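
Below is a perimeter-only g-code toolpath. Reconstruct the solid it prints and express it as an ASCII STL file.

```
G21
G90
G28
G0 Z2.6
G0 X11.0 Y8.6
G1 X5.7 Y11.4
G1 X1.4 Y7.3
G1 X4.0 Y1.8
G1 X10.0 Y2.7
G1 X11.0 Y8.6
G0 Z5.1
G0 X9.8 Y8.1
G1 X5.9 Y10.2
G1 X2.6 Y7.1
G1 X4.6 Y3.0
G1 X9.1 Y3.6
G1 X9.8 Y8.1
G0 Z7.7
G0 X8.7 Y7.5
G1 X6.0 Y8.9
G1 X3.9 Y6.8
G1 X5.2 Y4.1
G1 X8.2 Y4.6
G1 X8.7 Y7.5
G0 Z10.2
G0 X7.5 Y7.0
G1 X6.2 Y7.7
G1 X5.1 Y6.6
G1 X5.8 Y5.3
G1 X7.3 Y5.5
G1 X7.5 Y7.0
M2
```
solid part
  facet normal 0.0000 0.0000 -1.0000
    outer loop
      vertex 0.1 7.5 0.0
      vertex 5.5 12.7 0.0
      vertex 12.1 9.2 0.0
    endloop
  endfacet
  facet normal 0.0000 0.0000 -1.0000
    outer loop
      vertex 3.4 0.7 0.0
      vertex 0.1 7.5 0.0
      vertex 12.1 9.2 0.0
    endloop
  endfacet
  facet normal 0.0000 0.0000 -1.0000
    outer loop
      vertex 10.9 1.8 0.0
      vertex 3.4 0.7 0.0
      vertex 12.1 9.2 0.0
    endloop
  endfacet
  facet normal 0.4347 0.8197 0.3729
    outer loop
      vertex 12.1 9.2 0.0
      vertex 5.5 12.7 0.0
      vertex 6.4 6.4 12.8
    endloop
  endfacet
  facet normal -0.6433 0.6680 0.3740
    outer loop
      vertex 5.5 12.7 0.0
      vertex 0.1 7.5 0.0
      vertex 6.4 6.4 12.8
    endloop
  endfacet
  facet normal -0.8338 -0.4046 0.3756
    outer loop
      vertex 0.1 7.5 0.0
      vertex 3.4 0.7 0.0
      vertex 6.4 6.4 12.8
    endloop
  endfacet
  facet normal 0.1344 -0.9166 0.3766
    outer loop
      vertex 3.4 0.7 0.0
      vertex 10.9 1.8 0.0
      vertex 6.4 6.4 12.8
    endloop
  endfacet
  facet normal 0.9151 -0.1484 0.3750
    outer loop
      vertex 10.9 1.8 0.0
      vertex 12.1 9.2 0.0
      vertex 6.4 6.4 12.8
    endloop
  endfacet
endsolid part

The G0 Z moves step by Δz≈2.6 mm. The G1 loops shrink linearly with z, so the solid tapers from its base footprint up to z≈12.8. Closing with a flat bottom cap and the tapered top and triangulating gives 8 facets — a regular 5-sided pyramid, base circumscribed radius ≈ 6.4 mm, apex at z ≈ 12.8 mm.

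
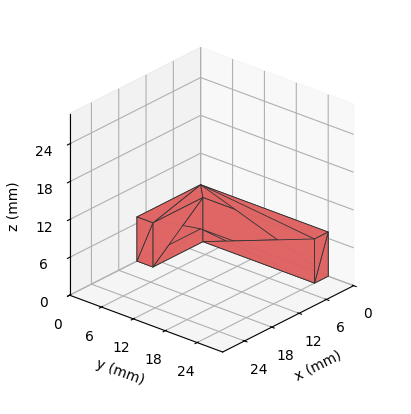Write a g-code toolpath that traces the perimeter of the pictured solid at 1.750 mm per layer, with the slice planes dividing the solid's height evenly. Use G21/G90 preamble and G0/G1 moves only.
Reading the render: the shape is an L-shaped prism: outer 14 × 24 mm, arm thicknesses ≈ 3 mm (horizontal) and 3 mm (vertical), extruded 7 mm in z (dimensions read to the nearest mm from the axis ticks). For the g-code, the solid's height is divided into equal slices at the stated Δz and each level perimeter traced with G1 moves after a G0 lift.

; perimeter-only toolpath
G21 ; units = mm
G90 ; absolute positioning
G28 ; home
; layer 1
G0 Z1.750
G0 X0.000 Y0.000
G1 X14.000 Y0.000
G1 X14.000 Y3.000
G1 X3.000 Y3.000
G1 X3.000 Y24.000
G1 X0.000 Y24.000
G1 X0.000 Y0.000
; layer 2
G0 Z3.500
G0 X0.000 Y0.000
G1 X14.000 Y0.000
G1 X14.000 Y3.000
G1 X3.000 Y3.000
G1 X3.000 Y24.000
G1 X0.000 Y24.000
G1 X0.000 Y0.000
; layer 3
G0 Z5.250
G0 X0.000 Y0.000
G1 X14.000 Y0.000
G1 X14.000 Y3.000
G1 X3.000 Y3.000
G1 X3.000 Y24.000
G1 X0.000 Y24.000
G1 X0.000 Y0.000
; layer 4
G0 Z7.000
G0 X0.000 Y0.000
G1 X14.000 Y0.000
G1 X14.000 Y3.000
G1 X3.000 Y3.000
G1 X3.000 Y24.000
G1 X0.000 Y24.000
G1 X0.000 Y0.000
M2 ; end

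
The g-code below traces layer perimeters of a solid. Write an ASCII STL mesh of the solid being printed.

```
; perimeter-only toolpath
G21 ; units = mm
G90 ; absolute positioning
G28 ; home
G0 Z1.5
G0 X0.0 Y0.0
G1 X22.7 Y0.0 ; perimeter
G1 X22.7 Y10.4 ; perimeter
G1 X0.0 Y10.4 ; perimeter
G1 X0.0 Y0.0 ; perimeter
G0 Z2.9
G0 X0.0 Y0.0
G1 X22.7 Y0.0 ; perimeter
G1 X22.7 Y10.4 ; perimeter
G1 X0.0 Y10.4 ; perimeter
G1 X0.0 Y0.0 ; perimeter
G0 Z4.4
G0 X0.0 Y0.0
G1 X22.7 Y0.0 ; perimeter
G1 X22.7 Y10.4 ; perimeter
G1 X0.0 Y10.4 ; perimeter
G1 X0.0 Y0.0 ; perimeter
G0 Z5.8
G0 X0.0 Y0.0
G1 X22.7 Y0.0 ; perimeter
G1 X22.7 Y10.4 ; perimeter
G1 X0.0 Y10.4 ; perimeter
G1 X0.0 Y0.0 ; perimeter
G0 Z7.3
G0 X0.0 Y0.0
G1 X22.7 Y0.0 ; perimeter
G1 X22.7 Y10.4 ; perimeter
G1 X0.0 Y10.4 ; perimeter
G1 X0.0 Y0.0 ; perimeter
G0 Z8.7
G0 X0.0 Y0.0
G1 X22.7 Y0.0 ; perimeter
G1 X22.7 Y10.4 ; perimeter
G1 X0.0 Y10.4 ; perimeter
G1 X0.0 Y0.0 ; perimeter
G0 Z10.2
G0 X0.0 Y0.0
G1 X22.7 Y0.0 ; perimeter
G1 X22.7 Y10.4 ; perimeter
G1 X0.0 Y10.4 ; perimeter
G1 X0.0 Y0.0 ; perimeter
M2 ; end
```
solid part
  facet normal 0.0000 0.0000 -1.0000
    outer loop
      vertex 22.7 10.4 0.0
      vertex 22.7 0.0 0.0
      vertex 0.0 0.0 0.0
    endloop
  endfacet
  facet normal 0.0000 0.0000 -1.0000
    outer loop
      vertex 0.0 10.4 0.0
      vertex 22.7 10.4 0.0
      vertex 0.0 0.0 0.0
    endloop
  endfacet
  facet normal 0.0000 0.0000 1.0000
    outer loop
      vertex 0.0 0.0 10.2
      vertex 22.7 0.0 10.2
      vertex 22.7 10.4 10.2
    endloop
  endfacet
  facet normal 0.0000 0.0000 1.0000
    outer loop
      vertex 0.0 0.0 10.2
      vertex 22.7 10.4 10.2
      vertex 0.0 10.4 10.2
    endloop
  endfacet
  facet normal 0.0000 -1.0000 0.0000
    outer loop
      vertex 0.0 0.0 0.0
      vertex 22.7 0.0 0.0
      vertex 22.7 0.0 10.2
    endloop
  endfacet
  facet normal 0.0000 -1.0000 0.0000
    outer loop
      vertex 0.0 0.0 0.0
      vertex 22.7 0.0 10.2
      vertex 0.0 0.0 10.2
    endloop
  endfacet
  facet normal 0.0000 1.0000 0.0000
    outer loop
      vertex 22.7 10.4 10.2
      vertex 22.7 10.4 0.0
      vertex 0.0 10.4 0.0
    endloop
  endfacet
  facet normal 0.0000 1.0000 0.0000
    outer loop
      vertex 0.0 10.4 10.2
      vertex 22.7 10.4 10.2
      vertex 0.0 10.4 0.0
    endloop
  endfacet
  facet normal -1.0000 0.0000 0.0000
    outer loop
      vertex 0.0 10.4 10.2
      vertex 0.0 10.4 0.0
      vertex 0.0 0.0 0.0
    endloop
  endfacet
  facet normal -1.0000 0.0000 0.0000
    outer loop
      vertex 0.0 0.0 10.2
      vertex 0.0 10.4 10.2
      vertex 0.0 0.0 0.0
    endloop
  endfacet
  facet normal 1.0000 0.0000 0.0000
    outer loop
      vertex 22.7 0.0 0.0
      vertex 22.7 10.4 0.0
      vertex 22.7 10.4 10.2
    endloop
  endfacet
  facet normal 1.0000 0.0000 0.0000
    outer loop
      vertex 22.7 0.0 0.0
      vertex 22.7 10.4 10.2
      vertex 22.7 0.0 10.2
    endloop
  endfacet
endsolid part

The G0 Z moves step by Δz≈1.5 mm. Every layer's G1 loop is the same polygon, so the solid is a straight extrusion of it from z=0 to z≈10.2. Closing with flat bottom and top caps and triangulating gives 12 facets — a rectangular box, roughly 22.7 × 10.4 mm footprint and 10.2 mm tall.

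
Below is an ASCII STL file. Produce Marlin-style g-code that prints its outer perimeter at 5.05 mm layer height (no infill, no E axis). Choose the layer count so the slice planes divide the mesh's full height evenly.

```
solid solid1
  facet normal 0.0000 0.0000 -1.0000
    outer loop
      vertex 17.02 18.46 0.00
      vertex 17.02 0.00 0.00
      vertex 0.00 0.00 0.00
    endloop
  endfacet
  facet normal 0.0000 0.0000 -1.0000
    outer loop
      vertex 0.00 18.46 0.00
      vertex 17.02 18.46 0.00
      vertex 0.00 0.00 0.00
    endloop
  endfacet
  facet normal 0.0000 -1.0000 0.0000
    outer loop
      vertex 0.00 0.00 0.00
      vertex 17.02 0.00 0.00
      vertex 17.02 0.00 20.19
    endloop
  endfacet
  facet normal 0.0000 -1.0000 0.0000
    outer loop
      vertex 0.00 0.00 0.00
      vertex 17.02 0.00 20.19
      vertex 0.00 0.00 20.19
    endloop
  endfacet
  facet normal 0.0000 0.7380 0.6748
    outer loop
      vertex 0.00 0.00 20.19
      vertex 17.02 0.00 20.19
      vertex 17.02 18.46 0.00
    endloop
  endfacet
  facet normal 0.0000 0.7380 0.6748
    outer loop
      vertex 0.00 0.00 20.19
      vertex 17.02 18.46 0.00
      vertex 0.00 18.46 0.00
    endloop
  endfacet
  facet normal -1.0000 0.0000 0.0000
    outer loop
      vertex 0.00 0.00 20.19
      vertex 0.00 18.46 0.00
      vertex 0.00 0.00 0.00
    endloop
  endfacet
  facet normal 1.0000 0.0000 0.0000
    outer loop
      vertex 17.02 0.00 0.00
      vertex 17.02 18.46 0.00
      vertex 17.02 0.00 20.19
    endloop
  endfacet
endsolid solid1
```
; perimeter-only toolpath
G21 ; units = mm
G90 ; absolute positioning
G28 ; home
; layer 1
G0 Z5.05
G0 X0.00 Y0.00
G1 X17.02 Y0.00
G1 X17.02 Y13.85
G1 X0.00 Y13.85
G1 X0.00 Y0.00
; layer 2
G0 Z10.10
G0 X0.00 Y0.00
G1 X17.02 Y0.00
G1 X17.02 Y9.23
G1 X0.00 Y9.23
G1 X0.00 Y0.00
; layer 3
G0 Z15.14
G0 X0.00 Y0.00
G1 X17.02 Y0.00
G1 X17.02 Y4.62
G1 X0.00 Y4.62
G1 X0.00 Y0.00
M2 ; end

The solid is a wedge (ramp): 17 × 18.5 mm base, rising to 20.2 mm along the y=0 edge and sloping linearly to z=0 at y=18.5. Slicing at Δz = 5.05 mm — 4 equal slices spanning the solid's height, so layer i sits at z = i·h/4 — gives 3 non-empty perimeters. Each is a 4-segment closed polygon; G0 lifts to the layer z and rapids to the start vertex, then G1 traces the edges. The cross-section shrinks linearly with z (the slice at the apex is degenerate and omitted).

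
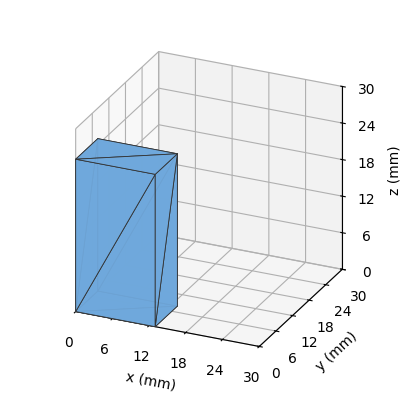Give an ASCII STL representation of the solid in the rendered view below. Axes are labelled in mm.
Reading the render: the shape is a rectangular box, roughly 13 × 8 mm footprint and 25 mm tall (dimensions read to the nearest mm from the axis ticks). For the STL, each face is triangulated and given an outward normal.

solid part
  facet normal 0.0000 0.0000 -1.0000
    outer loop
      vertex 13.00 8.00 0.00
      vertex 13.00 0.00 0.00
      vertex 0.00 0.00 0.00
    endloop
  endfacet
  facet normal 0.0000 0.0000 -1.0000
    outer loop
      vertex 0.00 8.00 0.00
      vertex 13.00 8.00 0.00
      vertex 0.00 0.00 0.00
    endloop
  endfacet
  facet normal 0.0000 0.0000 1.0000
    outer loop
      vertex 0.00 0.00 25.00
      vertex 13.00 0.00 25.00
      vertex 13.00 8.00 25.00
    endloop
  endfacet
  facet normal 0.0000 0.0000 1.0000
    outer loop
      vertex 0.00 0.00 25.00
      vertex 13.00 8.00 25.00
      vertex 0.00 8.00 25.00
    endloop
  endfacet
  facet normal 0.0000 -1.0000 0.0000
    outer loop
      vertex 0.00 0.00 0.00
      vertex 13.00 0.00 0.00
      vertex 13.00 0.00 25.00
    endloop
  endfacet
  facet normal 0.0000 -1.0000 0.0000
    outer loop
      vertex 0.00 0.00 0.00
      vertex 13.00 0.00 25.00
      vertex 0.00 0.00 25.00
    endloop
  endfacet
  facet normal 0.0000 1.0000 0.0000
    outer loop
      vertex 13.00 8.00 25.00
      vertex 13.00 8.00 0.00
      vertex 0.00 8.00 0.00
    endloop
  endfacet
  facet normal 0.0000 1.0000 0.0000
    outer loop
      vertex 0.00 8.00 25.00
      vertex 13.00 8.00 25.00
      vertex 0.00 8.00 0.00
    endloop
  endfacet
  facet normal -1.0000 0.0000 0.0000
    outer loop
      vertex 0.00 8.00 25.00
      vertex 0.00 8.00 0.00
      vertex 0.00 0.00 0.00
    endloop
  endfacet
  facet normal -1.0000 0.0000 0.0000
    outer loop
      vertex 0.00 0.00 25.00
      vertex 0.00 8.00 25.00
      vertex 0.00 0.00 0.00
    endloop
  endfacet
  facet normal 1.0000 0.0000 0.0000
    outer loop
      vertex 13.00 0.00 0.00
      vertex 13.00 8.00 0.00
      vertex 13.00 8.00 25.00
    endloop
  endfacet
  facet normal 1.0000 0.0000 0.0000
    outer loop
      vertex 13.00 0.00 0.00
      vertex 13.00 8.00 25.00
      vertex 13.00 0.00 25.00
    endloop
  endfacet
endsolid part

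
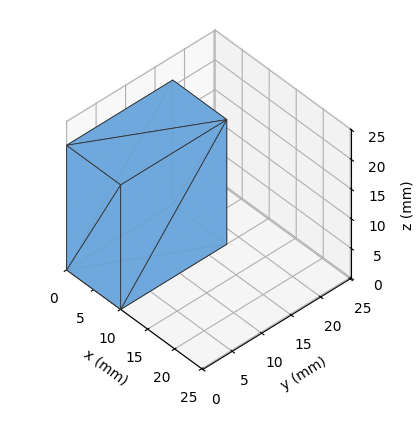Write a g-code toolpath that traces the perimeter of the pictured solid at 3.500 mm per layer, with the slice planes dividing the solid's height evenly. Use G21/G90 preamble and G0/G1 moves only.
Reading the render: the shape is a rectangular box, roughly 10 × 18 mm footprint and 21 mm tall (dimensions read to the nearest mm from the axis ticks). For the g-code, the solid's height is divided into equal slices at the stated Δz and each level perimeter traced with G1 moves after a G0 lift.

; perimeter-only toolpath
G21 ; units = mm
G90 ; absolute positioning
G28 ; home
; layer 1
G0 Z3.500
G0 X0.000 Y0.000
G1 X10.000 Y0.000
G1 X10.000 Y18.000
G1 X0.000 Y18.000
G1 X0.000 Y0.000
; layer 2
G0 Z7.000
G0 X0.000 Y0.000
G1 X10.000 Y0.000
G1 X10.000 Y18.000
G1 X0.000 Y18.000
G1 X0.000 Y0.000
; layer 3
G0 Z10.500
G0 X0.000 Y0.000
G1 X10.000 Y0.000
G1 X10.000 Y18.000
G1 X0.000 Y18.000
G1 X0.000 Y0.000
; layer 4
G0 Z14.000
G0 X0.000 Y0.000
G1 X10.000 Y0.000
G1 X10.000 Y18.000
G1 X0.000 Y18.000
G1 X0.000 Y0.000
; layer 5
G0 Z17.500
G0 X0.000 Y0.000
G1 X10.000 Y0.000
G1 X10.000 Y18.000
G1 X0.000 Y18.000
G1 X0.000 Y0.000
; layer 6
G0 Z21.000
G0 X0.000 Y0.000
G1 X10.000 Y0.000
G1 X10.000 Y18.000
G1 X0.000 Y18.000
G1 X0.000 Y0.000
M2 ; end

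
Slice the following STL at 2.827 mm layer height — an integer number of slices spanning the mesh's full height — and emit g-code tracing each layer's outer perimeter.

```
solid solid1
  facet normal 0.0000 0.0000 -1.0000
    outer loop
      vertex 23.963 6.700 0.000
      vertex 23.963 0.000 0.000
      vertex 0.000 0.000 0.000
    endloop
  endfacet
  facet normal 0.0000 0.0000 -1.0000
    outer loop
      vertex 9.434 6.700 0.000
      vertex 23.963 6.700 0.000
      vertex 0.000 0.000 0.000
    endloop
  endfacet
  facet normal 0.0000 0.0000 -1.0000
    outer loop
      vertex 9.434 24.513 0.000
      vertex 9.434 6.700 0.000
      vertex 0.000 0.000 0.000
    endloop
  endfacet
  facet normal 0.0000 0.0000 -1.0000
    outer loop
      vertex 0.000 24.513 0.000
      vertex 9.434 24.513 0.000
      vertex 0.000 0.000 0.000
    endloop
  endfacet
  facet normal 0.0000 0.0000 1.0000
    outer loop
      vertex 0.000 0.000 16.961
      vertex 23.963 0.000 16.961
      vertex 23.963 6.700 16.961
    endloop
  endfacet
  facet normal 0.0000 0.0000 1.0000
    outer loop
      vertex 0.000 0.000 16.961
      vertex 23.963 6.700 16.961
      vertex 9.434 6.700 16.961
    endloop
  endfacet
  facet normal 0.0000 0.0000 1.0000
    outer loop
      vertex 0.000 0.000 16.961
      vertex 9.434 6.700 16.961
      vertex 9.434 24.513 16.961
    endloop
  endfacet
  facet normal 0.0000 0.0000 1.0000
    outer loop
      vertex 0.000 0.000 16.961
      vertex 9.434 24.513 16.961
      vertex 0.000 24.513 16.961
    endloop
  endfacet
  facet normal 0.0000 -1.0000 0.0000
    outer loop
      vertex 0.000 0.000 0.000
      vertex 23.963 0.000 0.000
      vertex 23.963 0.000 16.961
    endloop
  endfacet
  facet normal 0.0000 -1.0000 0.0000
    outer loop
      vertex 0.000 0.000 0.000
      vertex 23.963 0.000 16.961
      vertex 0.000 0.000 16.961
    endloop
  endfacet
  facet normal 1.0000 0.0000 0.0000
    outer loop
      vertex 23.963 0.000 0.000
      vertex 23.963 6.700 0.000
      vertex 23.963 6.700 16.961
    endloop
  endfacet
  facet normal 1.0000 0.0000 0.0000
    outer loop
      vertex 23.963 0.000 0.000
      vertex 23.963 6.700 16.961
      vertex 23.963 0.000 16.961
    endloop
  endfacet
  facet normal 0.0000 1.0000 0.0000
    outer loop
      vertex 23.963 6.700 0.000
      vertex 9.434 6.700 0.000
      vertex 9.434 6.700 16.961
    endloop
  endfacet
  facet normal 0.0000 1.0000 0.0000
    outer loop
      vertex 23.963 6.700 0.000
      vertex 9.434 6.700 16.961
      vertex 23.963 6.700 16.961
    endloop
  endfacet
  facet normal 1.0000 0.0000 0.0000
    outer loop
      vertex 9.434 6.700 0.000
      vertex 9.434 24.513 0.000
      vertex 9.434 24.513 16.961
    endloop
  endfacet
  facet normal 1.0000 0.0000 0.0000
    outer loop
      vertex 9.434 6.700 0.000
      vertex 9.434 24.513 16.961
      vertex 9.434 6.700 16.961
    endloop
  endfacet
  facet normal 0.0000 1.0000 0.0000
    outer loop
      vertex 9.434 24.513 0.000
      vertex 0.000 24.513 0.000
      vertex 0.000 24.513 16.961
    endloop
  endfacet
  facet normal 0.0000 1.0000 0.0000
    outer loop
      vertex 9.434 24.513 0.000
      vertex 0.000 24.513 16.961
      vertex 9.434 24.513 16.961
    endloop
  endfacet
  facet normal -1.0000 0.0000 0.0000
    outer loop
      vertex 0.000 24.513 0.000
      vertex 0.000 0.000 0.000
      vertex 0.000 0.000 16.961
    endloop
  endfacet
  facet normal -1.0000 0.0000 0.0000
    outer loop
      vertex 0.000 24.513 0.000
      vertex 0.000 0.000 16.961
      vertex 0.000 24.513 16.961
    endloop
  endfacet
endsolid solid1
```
; perimeter-only toolpath
G21 ; units = mm
G90 ; absolute positioning
G28 ; home
; layer 1
G0 Z2.827
G0 X0.000 Y0.000
G1 X23.963 Y0.000
G1 X23.963 Y6.700
G1 X9.434 Y6.700
G1 X9.434 Y24.513
G1 X0.000 Y24.513
G1 X0.000 Y0.000
; layer 2
G0 Z5.654
G0 X0.000 Y0.000
G1 X23.963 Y0.000
G1 X23.963 Y6.700
G1 X9.434 Y6.700
G1 X9.434 Y24.513
G1 X0.000 Y24.513
G1 X0.000 Y0.000
; layer 3
G0 Z8.480
G0 X0.000 Y0.000
G1 X23.963 Y0.000
G1 X23.963 Y6.700
G1 X9.434 Y6.700
G1 X9.434 Y24.513
G1 X0.000 Y24.513
G1 X0.000 Y0.000
; layer 4
G0 Z11.307
G0 X0.000 Y0.000
G1 X23.963 Y0.000
G1 X23.963 Y6.700
G1 X9.434 Y6.700
G1 X9.434 Y24.513
G1 X0.000 Y24.513
G1 X0.000 Y0.000
; layer 5
G0 Z14.134
G0 X0.000 Y0.000
G1 X23.963 Y0.000
G1 X23.963 Y6.700
G1 X9.434 Y6.700
G1 X9.434 Y24.513
G1 X0.000 Y24.513
G1 X0.000 Y0.000
; layer 6
G0 Z16.961
G0 X0.000 Y0.000
G1 X23.963 Y0.000
G1 X23.963 Y6.700
G1 X9.434 Y6.700
G1 X9.434 Y24.513
G1 X0.000 Y24.513
G1 X0.000 Y0.000
M2 ; end

The solid is an L-shaped prism: outer 24 × 24.5 mm, arm thicknesses ≈ 6.7 mm (horizontal) and 9.43 mm (vertical), extruded 17 mm in z. Slicing at Δz = 2.827 mm — 6 equal slices spanning the solid's height, so layer i sits at z = i·h/6 — gives 6 non-empty perimeters. Each is a 6-segment closed polygon; G0 lifts to the layer z and rapids to the start vertex, then G1 traces the edges.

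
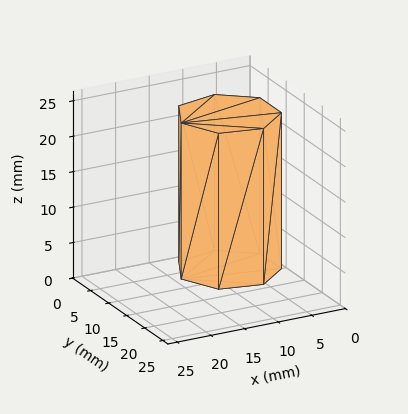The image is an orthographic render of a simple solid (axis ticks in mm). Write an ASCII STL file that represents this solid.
Reading the render: the shape is a regular 7-sided prism (a cylinder approximated with 7 flat sides), circumscribed radius ≈ 7 mm, height ≈ 22 mm (dimensions read to the nearest mm from the axis ticks). For the STL, each face is triangulated and given an outward normal.

solid part
  facet normal 0.0000 0.0000 -1.0000
    outer loop
      vertex 5.4 13.8 0.0
      vertex 11.4 12.5 0.0
      vertex 14.0 7.0 0.0
    endloop
  endfacet
  facet normal 0.0000 0.0000 -1.0000
    outer loop
      vertex 0.7 10.0 0.0
      vertex 5.4 13.8 0.0
      vertex 14.0 7.0 0.0
    endloop
  endfacet
  facet normal 0.0000 0.0000 -1.0000
    outer loop
      vertex 0.7 4.0 0.0
      vertex 0.7 10.0 0.0
      vertex 14.0 7.0 0.0
    endloop
  endfacet
  facet normal 0.0000 0.0000 -1.0000
    outer loop
      vertex 5.4 0.2 0.0
      vertex 0.7 4.0 0.0
      vertex 14.0 7.0 0.0
    endloop
  endfacet
  facet normal 0.0000 0.0000 -1.0000
    outer loop
      vertex 11.4 1.5 0.0
      vertex 5.4 0.2 0.0
      vertex 14.0 7.0 0.0
    endloop
  endfacet
  facet normal 0.0000 0.0000 1.0000
    outer loop
      vertex 14.0 7.0 22.0
      vertex 11.4 12.5 22.0
      vertex 5.4 13.8 22.0
    endloop
  endfacet
  facet normal 0.0000 0.0000 1.0000
    outer loop
      vertex 14.0 7.0 22.0
      vertex 5.4 13.8 22.0
      vertex 0.7 10.0 22.0
    endloop
  endfacet
  facet normal 0.0000 0.0000 1.0000
    outer loop
      vertex 14.0 7.0 22.0
      vertex 0.7 10.0 22.0
      vertex 0.7 4.0 22.0
    endloop
  endfacet
  facet normal 0.0000 0.0000 1.0000
    outer loop
      vertex 14.0 7.0 22.0
      vertex 0.7 4.0 22.0
      vertex 5.4 0.2 22.0
    endloop
  endfacet
  facet normal 0.0000 0.0000 1.0000
    outer loop
      vertex 14.0 7.0 22.0
      vertex 5.4 0.2 22.0
      vertex 11.4 1.5 22.0
    endloop
  endfacet
  facet normal 0.9041 0.4274 0.0000
    outer loop
      vertex 14.0 7.0 0.0
      vertex 11.4 12.5 0.0
      vertex 11.4 12.5 22.0
    endloop
  endfacet
  facet normal 0.9041 0.4274 0.0000
    outer loop
      vertex 14.0 7.0 0.0
      vertex 11.4 12.5 22.0
      vertex 14.0 7.0 22.0
    endloop
  endfacet
  facet normal 0.2118 0.9773 0.0000
    outer loop
      vertex 11.4 12.5 0.0
      vertex 5.4 13.8 0.0
      vertex 5.4 13.8 22.0
    endloop
  endfacet
  facet normal 0.2118 0.9773 0.0000
    outer loop
      vertex 11.4 12.5 0.0
      vertex 5.4 13.8 22.0
      vertex 11.4 12.5 22.0
    endloop
  endfacet
  facet normal -0.6287 0.7776 0.0000
    outer loop
      vertex 5.4 13.8 0.0
      vertex 0.7 10.0 0.0
      vertex 0.7 10.0 22.0
    endloop
  endfacet
  facet normal -0.6287 0.7776 0.0000
    outer loop
      vertex 5.4 13.8 0.0
      vertex 0.7 10.0 22.0
      vertex 5.4 13.8 22.0
    endloop
  endfacet
  facet normal -1.0000 0.0000 0.0000
    outer loop
      vertex 0.7 10.0 0.0
      vertex 0.7 4.0 0.0
      vertex 0.7 4.0 22.0
    endloop
  endfacet
  facet normal -1.0000 0.0000 0.0000
    outer loop
      vertex 0.7 10.0 0.0
      vertex 0.7 4.0 22.0
      vertex 0.7 10.0 22.0
    endloop
  endfacet
  facet normal -0.6287 -0.7776 0.0000
    outer loop
      vertex 0.7 4.0 0.0
      vertex 5.4 0.2 0.0
      vertex 5.4 0.2 22.0
    endloop
  endfacet
  facet normal -0.6287 -0.7776 0.0000
    outer loop
      vertex 0.7 4.0 0.0
      vertex 5.4 0.2 22.0
      vertex 0.7 4.0 22.0
    endloop
  endfacet
  facet normal 0.2118 -0.9773 0.0000
    outer loop
      vertex 5.4 0.2 0.0
      vertex 11.4 1.5 0.0
      vertex 11.4 1.5 22.0
    endloop
  endfacet
  facet normal 0.2118 -0.9773 0.0000
    outer loop
      vertex 5.4 0.2 0.0
      vertex 11.4 1.5 22.0
      vertex 5.4 0.2 22.0
    endloop
  endfacet
  facet normal 0.9041 -0.4274 0.0000
    outer loop
      vertex 11.4 1.5 0.0
      vertex 14.0 7.0 0.0
      vertex 14.0 7.0 22.0
    endloop
  endfacet
  facet normal 0.9041 -0.4274 0.0000
    outer loop
      vertex 11.4 1.5 0.0
      vertex 14.0 7.0 22.0
      vertex 11.4 1.5 22.0
    endloop
  endfacet
endsolid part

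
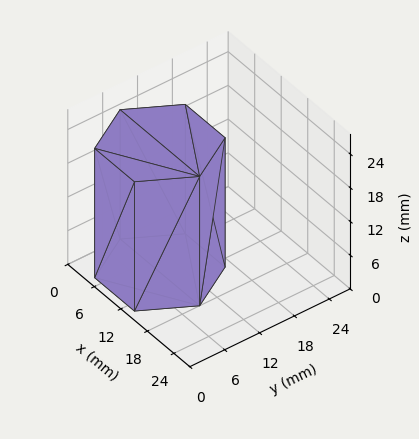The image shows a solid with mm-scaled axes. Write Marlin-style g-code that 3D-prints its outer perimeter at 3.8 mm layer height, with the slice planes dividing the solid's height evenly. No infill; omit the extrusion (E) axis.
Reading the render: the shape is a regular 6-sided prism (a cylinder approximated with 6 flat sides), circumscribed radius ≈ 9 mm, height ≈ 23 mm (dimensions read to the nearest mm from the axis ticks). For the g-code, the solid's height is divided into equal slices at the stated Δz and each level perimeter traced with G1 moves after a G0 lift.

; perimeter-only toolpath
G21 ; units = mm
G90 ; absolute positioning
G28 ; home
; layer 1
G0 Z3.8
G0 X18.0 Y9.0
G1 X13.5 Y16.8
G1 X4.5 Y16.8
G1 X0.0 Y9.0
G1 X4.5 Y1.2
G1 X13.5 Y1.2
G1 X18.0 Y9.0
; layer 2
G0 Z7.7
G0 X18.0 Y9.0
G1 X13.5 Y16.8
G1 X4.5 Y16.8
G1 X0.0 Y9.0
G1 X4.5 Y1.2
G1 X13.5 Y1.2
G1 X18.0 Y9.0
; layer 3
G0 Z11.5
G0 X18.0 Y9.0
G1 X13.5 Y16.8
G1 X4.5 Y16.8
G1 X0.0 Y9.0
G1 X4.5 Y1.2
G1 X13.5 Y1.2
G1 X18.0 Y9.0
; layer 4
G0 Z15.3
G0 X18.0 Y9.0
G1 X13.5 Y16.8
G1 X4.5 Y16.8
G1 X0.0 Y9.0
G1 X4.5 Y1.2
G1 X13.5 Y1.2
G1 X18.0 Y9.0
; layer 5
G0 Z19.2
G0 X18.0 Y9.0
G1 X13.5 Y16.8
G1 X4.5 Y16.8
G1 X0.0 Y9.0
G1 X4.5 Y1.2
G1 X13.5 Y1.2
G1 X18.0 Y9.0
; layer 6
G0 Z23.0
G0 X18.0 Y9.0
G1 X13.5 Y16.8
G1 X4.5 Y16.8
G1 X0.0 Y9.0
G1 X4.5 Y1.2
G1 X13.5 Y1.2
G1 X18.0 Y9.0
M2 ; end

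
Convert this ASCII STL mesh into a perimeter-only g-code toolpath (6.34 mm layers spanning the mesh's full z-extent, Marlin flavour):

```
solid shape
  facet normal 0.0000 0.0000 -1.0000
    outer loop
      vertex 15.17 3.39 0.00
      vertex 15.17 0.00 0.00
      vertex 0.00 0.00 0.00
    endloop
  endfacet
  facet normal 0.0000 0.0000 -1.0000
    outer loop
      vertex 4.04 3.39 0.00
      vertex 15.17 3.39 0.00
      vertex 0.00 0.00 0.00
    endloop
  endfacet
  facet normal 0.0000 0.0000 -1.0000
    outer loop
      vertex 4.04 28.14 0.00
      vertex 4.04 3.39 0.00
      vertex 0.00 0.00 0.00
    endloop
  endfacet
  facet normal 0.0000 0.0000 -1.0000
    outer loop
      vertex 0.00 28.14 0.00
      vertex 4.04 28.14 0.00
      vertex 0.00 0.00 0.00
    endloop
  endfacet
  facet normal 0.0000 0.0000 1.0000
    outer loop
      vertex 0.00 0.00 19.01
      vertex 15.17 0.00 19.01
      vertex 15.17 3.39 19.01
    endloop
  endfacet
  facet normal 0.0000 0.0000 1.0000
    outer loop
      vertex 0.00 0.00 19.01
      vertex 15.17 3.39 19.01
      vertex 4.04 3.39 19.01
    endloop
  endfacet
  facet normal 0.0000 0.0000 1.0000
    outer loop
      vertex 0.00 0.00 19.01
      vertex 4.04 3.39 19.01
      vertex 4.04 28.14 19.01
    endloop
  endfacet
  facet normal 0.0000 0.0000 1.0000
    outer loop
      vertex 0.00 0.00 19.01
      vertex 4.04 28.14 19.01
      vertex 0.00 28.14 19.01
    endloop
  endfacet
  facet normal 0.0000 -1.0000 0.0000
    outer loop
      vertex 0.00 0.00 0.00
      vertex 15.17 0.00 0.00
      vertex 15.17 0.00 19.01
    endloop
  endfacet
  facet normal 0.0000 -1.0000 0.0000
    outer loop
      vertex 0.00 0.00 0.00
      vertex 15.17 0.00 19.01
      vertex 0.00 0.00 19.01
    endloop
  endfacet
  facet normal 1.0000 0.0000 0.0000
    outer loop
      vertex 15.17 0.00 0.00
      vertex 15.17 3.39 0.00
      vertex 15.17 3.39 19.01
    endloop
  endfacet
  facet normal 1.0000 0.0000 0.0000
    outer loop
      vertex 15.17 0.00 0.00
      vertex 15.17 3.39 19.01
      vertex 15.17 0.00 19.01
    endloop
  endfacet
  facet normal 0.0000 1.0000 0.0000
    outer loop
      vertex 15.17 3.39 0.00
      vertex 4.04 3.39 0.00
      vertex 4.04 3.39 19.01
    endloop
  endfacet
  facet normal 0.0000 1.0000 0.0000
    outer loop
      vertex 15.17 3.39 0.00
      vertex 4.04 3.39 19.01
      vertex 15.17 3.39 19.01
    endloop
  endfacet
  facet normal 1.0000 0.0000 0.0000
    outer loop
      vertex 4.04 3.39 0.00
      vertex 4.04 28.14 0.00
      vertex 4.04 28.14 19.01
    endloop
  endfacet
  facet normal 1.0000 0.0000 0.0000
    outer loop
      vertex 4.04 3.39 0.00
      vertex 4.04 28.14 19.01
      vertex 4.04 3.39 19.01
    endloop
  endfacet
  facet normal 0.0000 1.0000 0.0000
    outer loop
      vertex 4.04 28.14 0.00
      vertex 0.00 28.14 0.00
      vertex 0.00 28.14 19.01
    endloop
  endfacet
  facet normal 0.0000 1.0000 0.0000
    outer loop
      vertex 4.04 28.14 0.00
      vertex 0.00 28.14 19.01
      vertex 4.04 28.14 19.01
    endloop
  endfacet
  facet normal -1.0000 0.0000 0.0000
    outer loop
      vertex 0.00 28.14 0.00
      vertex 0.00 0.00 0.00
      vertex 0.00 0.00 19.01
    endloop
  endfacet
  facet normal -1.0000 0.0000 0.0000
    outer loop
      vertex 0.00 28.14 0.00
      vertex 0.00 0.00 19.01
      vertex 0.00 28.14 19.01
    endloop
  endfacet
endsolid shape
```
; perimeter-only toolpath
G21 ; units = mm
G90 ; absolute positioning
G28 ; home
; layer 1
G0 Z6.34
G0 X0.00 Y0.00
G1 X15.17 Y0.00
G1 X15.17 Y3.39
G1 X4.04 Y3.39
G1 X4.04 Y28.14
G1 X0.00 Y28.14
G1 X0.00 Y0.00
; layer 2
G0 Z12.67
G0 X0.00 Y0.00
G1 X15.17 Y0.00
G1 X15.17 Y3.39
G1 X4.04 Y3.39
G1 X4.04 Y28.14
G1 X0.00 Y28.14
G1 X0.00 Y0.00
; layer 3
G0 Z19.01
G0 X0.00 Y0.00
G1 X15.17 Y0.00
G1 X15.17 Y3.39
G1 X4.04 Y3.39
G1 X4.04 Y28.14
G1 X0.00 Y28.14
G1 X0.00 Y0.00
M2 ; end

The solid is an L-shaped prism: outer 15.2 × 28.1 mm, arm thicknesses ≈ 3.39 mm (horizontal) and 4.04 mm (vertical), extruded 19 mm in z. Slicing at Δz = 6.34 mm — 3 equal slices spanning the solid's height, so layer i sits at z = i·h/3 — gives 3 non-empty perimeters. Each is a 6-segment closed polygon; G0 lifts to the layer z and rapids to the start vertex, then G1 traces the edges.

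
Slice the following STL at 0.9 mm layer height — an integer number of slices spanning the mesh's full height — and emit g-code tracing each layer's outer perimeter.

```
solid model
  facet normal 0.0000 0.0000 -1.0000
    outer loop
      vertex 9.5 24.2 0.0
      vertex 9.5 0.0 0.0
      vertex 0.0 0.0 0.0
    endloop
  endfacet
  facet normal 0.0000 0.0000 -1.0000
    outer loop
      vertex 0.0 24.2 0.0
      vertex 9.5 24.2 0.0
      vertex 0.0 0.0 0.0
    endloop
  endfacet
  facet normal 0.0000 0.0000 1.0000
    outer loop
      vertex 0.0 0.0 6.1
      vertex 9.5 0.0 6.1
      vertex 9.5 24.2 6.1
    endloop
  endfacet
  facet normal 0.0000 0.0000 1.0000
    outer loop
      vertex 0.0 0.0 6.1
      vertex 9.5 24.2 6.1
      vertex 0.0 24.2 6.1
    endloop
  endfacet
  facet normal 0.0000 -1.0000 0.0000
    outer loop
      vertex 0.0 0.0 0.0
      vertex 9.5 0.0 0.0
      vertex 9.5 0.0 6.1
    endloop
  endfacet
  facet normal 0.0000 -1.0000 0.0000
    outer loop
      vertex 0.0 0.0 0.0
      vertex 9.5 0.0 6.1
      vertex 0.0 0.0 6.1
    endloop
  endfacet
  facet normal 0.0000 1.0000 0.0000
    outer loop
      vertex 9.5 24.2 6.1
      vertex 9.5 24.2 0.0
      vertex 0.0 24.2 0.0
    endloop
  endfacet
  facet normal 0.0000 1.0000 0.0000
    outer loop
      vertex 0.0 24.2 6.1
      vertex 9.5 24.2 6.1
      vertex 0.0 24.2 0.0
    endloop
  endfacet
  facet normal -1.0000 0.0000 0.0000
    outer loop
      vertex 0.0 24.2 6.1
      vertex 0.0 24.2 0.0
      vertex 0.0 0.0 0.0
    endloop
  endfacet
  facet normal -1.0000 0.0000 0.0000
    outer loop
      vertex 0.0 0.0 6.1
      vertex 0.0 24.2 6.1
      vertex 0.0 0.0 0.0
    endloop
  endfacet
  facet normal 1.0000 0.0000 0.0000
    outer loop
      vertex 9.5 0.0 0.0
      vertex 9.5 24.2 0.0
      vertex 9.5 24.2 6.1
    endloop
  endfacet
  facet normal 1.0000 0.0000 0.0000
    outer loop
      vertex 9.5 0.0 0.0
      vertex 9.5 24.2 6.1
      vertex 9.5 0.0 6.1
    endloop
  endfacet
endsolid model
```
; perimeter-only toolpath
G21 ; units = mm
G90 ; absolute positioning
G28 ; home
; layer 1
G0 Z0.9
G0 X0.0 Y0.0
G1 X9.5 Y0.0
G1 X9.5 Y24.2
G1 X0.0 Y24.2
G1 X0.0 Y0.0
; layer 2
G0 Z1.7
G0 X0.0 Y0.0
G1 X9.5 Y0.0
G1 X9.5 Y24.2
G1 X0.0 Y24.2
G1 X0.0 Y0.0
; layer 3
G0 Z2.6
G0 X0.0 Y0.0
G1 X9.5 Y0.0
G1 X9.5 Y24.2
G1 X0.0 Y24.2
G1 X0.0 Y0.0
; layer 4
G0 Z3.5
G0 X0.0 Y0.0
G1 X9.5 Y0.0
G1 X9.5 Y24.2
G1 X0.0 Y24.2
G1 X0.0 Y0.0
; layer 5
G0 Z4.4
G0 X0.0 Y0.0
G1 X9.5 Y0.0
G1 X9.5 Y24.2
G1 X0.0 Y24.2
G1 X0.0 Y0.0
; layer 6
G0 Z5.2
G0 X0.0 Y0.0
G1 X9.5 Y0.0
G1 X9.5 Y24.2
G1 X0.0 Y24.2
G1 X0.0 Y0.0
; layer 7
G0 Z6.1
G0 X0.0 Y0.0
G1 X9.5 Y0.0
G1 X9.5 Y24.2
G1 X0.0 Y24.2
G1 X0.0 Y0.0
M2 ; end

The solid is a rectangular box, roughly 9.5 × 24.2 mm footprint and 6.1 mm tall. Slicing at Δz = 0.9 mm — 7 equal slices spanning the solid's height, so layer i sits at z = i·h/7 — gives 7 non-empty perimeters. Each is a 4-segment closed polygon; G0 lifts to the layer z and rapids to the start vertex, then G1 traces the edges.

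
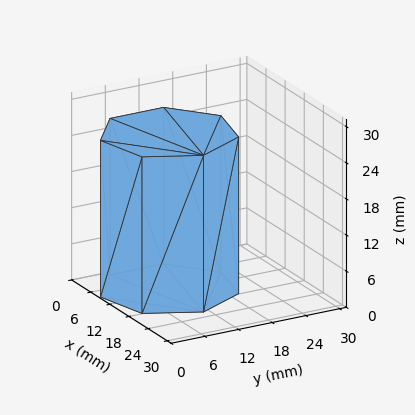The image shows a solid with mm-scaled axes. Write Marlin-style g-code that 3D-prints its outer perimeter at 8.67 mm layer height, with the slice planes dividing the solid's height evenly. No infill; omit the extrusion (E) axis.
Reading the render: the shape is a regular 7-sided prism (a cylinder approximated with 7 flat sides), circumscribed radius ≈ 11 mm, height ≈ 26 mm (dimensions read to the nearest mm from the axis ticks). For the g-code, the solid's height is divided into equal slices at the stated Δz and each level perimeter traced with G1 moves after a G0 lift.

; perimeter-only toolpath
G21 ; units = mm
G90 ; absolute positioning
G28 ; home
; layer 1
G0 Z8.67
G0 X22.00 Y11.00
G1 X17.86 Y19.60
G1 X8.55 Y21.72
G1 X1.09 Y15.77
G1 X1.09 Y6.23
G1 X8.55 Y0.28
G1 X17.86 Y2.40
G1 X22.00 Y11.00
; layer 2
G0 Z17.33
G0 X22.00 Y11.00
G1 X17.86 Y19.60
G1 X8.55 Y21.72
G1 X1.09 Y15.77
G1 X1.09 Y6.23
G1 X8.55 Y0.28
G1 X17.86 Y2.40
G1 X22.00 Y11.00
; layer 3
G0 Z26.00
G0 X22.00 Y11.00
G1 X17.86 Y19.60
G1 X8.55 Y21.72
G1 X1.09 Y15.77
G1 X1.09 Y6.23
G1 X8.55 Y0.28
G1 X17.86 Y2.40
G1 X22.00 Y11.00
M2 ; end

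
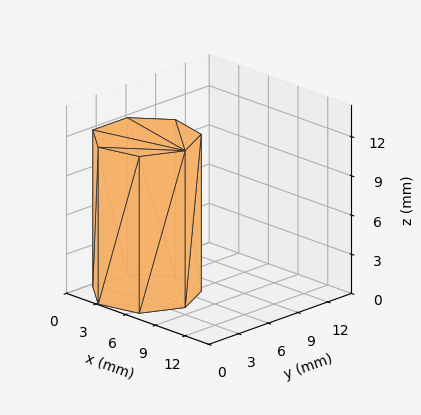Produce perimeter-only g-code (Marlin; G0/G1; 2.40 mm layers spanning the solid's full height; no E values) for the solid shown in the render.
Reading the render: the shape is a regular 7-sided prism (a cylinder approximated with 7 flat sides), circumscribed radius ≈ 4 mm, height ≈ 12 mm (dimensions read to the nearest mm from the axis ticks). For the g-code, the solid's height is divided into equal slices at the stated Δz and each level perimeter traced with G1 moves after a G0 lift.

; perimeter-only toolpath
G21 ; units = mm
G90 ; absolute positioning
G28 ; home
; layer 1
G0 Z2.40
G0 X8.00 Y4.00
G1 X6.49 Y7.13
G1 X3.11 Y7.90
G1 X0.40 Y5.74
G1 X0.40 Y2.26
G1 X3.11 Y0.10
G1 X6.49 Y0.87
G1 X8.00 Y4.00
; layer 2
G0 Z4.80
G0 X8.00 Y4.00
G1 X6.49 Y7.13
G1 X3.11 Y7.90
G1 X0.40 Y5.74
G1 X0.40 Y2.26
G1 X3.11 Y0.10
G1 X6.49 Y0.87
G1 X8.00 Y4.00
; layer 3
G0 Z7.20
G0 X8.00 Y4.00
G1 X6.49 Y7.13
G1 X3.11 Y7.90
G1 X0.40 Y5.74
G1 X0.40 Y2.26
G1 X3.11 Y0.10
G1 X6.49 Y0.87
G1 X8.00 Y4.00
; layer 4
G0 Z9.60
G0 X8.00 Y4.00
G1 X6.49 Y7.13
G1 X3.11 Y7.90
G1 X0.40 Y5.74
G1 X0.40 Y2.26
G1 X3.11 Y0.10
G1 X6.49 Y0.87
G1 X8.00 Y4.00
; layer 5
G0 Z12.00
G0 X8.00 Y4.00
G1 X6.49 Y7.13
G1 X3.11 Y7.90
G1 X0.40 Y5.74
G1 X0.40 Y2.26
G1 X3.11 Y0.10
G1 X6.49 Y0.87
G1 X8.00 Y4.00
M2 ; end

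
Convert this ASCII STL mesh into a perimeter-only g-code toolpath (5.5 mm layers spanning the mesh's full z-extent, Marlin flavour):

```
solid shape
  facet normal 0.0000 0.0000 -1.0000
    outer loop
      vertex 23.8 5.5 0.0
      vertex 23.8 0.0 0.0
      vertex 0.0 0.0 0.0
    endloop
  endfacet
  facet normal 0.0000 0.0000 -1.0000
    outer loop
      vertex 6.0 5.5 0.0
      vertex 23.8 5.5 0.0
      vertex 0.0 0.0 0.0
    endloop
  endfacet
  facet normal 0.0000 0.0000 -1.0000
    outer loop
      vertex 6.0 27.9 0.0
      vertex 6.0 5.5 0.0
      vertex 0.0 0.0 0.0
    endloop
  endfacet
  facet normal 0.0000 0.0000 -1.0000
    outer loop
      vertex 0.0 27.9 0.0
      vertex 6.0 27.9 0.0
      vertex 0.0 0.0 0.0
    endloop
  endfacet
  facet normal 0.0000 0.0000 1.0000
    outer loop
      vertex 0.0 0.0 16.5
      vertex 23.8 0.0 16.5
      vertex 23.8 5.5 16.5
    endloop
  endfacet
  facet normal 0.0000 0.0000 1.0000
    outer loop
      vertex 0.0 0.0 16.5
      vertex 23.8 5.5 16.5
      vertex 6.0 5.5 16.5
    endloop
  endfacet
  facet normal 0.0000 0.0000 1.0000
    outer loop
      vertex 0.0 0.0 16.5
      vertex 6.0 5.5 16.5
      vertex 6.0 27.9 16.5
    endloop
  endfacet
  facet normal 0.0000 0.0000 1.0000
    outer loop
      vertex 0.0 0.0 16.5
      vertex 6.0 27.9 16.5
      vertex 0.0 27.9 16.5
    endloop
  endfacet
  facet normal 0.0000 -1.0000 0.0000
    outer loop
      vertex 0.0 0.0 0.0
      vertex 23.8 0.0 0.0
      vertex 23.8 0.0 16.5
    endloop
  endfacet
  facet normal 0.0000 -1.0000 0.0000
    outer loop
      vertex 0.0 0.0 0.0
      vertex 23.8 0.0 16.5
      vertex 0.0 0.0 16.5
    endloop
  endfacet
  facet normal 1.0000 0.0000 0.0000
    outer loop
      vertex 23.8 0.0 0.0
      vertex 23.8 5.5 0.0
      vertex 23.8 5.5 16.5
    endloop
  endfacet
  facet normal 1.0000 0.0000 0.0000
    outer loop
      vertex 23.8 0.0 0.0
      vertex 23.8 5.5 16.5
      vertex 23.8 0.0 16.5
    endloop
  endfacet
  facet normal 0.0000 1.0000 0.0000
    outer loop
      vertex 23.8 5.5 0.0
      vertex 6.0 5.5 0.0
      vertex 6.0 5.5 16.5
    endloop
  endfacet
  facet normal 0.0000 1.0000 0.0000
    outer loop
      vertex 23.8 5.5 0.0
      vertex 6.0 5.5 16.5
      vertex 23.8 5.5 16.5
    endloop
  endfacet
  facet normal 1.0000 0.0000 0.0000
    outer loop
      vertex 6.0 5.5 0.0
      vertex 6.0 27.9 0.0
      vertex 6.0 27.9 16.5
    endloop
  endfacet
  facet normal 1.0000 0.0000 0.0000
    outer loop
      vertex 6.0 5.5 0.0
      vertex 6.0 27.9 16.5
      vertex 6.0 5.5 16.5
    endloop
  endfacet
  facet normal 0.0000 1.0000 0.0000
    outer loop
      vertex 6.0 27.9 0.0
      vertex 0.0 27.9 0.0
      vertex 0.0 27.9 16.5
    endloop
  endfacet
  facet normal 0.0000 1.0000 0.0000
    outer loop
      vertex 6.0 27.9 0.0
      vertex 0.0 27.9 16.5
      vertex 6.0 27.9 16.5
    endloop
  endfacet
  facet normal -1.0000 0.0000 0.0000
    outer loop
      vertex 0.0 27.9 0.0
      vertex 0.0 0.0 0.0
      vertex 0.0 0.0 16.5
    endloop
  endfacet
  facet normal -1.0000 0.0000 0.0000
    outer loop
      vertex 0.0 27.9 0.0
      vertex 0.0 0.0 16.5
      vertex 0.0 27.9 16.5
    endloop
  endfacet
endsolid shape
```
; perimeter-only toolpath
G21 ; units = mm
G90 ; absolute positioning
G28 ; home
; layer 1
G0 Z5.5
G0 X0.0 Y0.0
G1 X23.8 Y0.0
G1 X23.8 Y5.5
G1 X6.0 Y5.5
G1 X6.0 Y27.9
G1 X0.0 Y27.9
G1 X0.0 Y0.0
; layer 2
G0 Z11.0
G0 X0.0 Y0.0
G1 X23.8 Y0.0
G1 X23.8 Y5.5
G1 X6.0 Y5.5
G1 X6.0 Y27.9
G1 X0.0 Y27.9
G1 X0.0 Y0.0
; layer 3
G0 Z16.5
G0 X0.0 Y0.0
G1 X23.8 Y0.0
G1 X23.8 Y5.5
G1 X6.0 Y5.5
G1 X6.0 Y27.9
G1 X0.0 Y27.9
G1 X0.0 Y0.0
M2 ; end

The solid is an L-shaped prism: outer 23.8 × 27.9 mm, arm thicknesses ≈ 5.5 mm (horizontal) and 6 mm (vertical), extruded 16.5 mm in z. Slicing at Δz = 5.5 mm — 3 equal slices spanning the solid's height, so layer i sits at z = i·h/3 — gives 3 non-empty perimeters. Each is a 6-segment closed polygon; G0 lifts to the layer z and rapids to the start vertex, then G1 traces the edges.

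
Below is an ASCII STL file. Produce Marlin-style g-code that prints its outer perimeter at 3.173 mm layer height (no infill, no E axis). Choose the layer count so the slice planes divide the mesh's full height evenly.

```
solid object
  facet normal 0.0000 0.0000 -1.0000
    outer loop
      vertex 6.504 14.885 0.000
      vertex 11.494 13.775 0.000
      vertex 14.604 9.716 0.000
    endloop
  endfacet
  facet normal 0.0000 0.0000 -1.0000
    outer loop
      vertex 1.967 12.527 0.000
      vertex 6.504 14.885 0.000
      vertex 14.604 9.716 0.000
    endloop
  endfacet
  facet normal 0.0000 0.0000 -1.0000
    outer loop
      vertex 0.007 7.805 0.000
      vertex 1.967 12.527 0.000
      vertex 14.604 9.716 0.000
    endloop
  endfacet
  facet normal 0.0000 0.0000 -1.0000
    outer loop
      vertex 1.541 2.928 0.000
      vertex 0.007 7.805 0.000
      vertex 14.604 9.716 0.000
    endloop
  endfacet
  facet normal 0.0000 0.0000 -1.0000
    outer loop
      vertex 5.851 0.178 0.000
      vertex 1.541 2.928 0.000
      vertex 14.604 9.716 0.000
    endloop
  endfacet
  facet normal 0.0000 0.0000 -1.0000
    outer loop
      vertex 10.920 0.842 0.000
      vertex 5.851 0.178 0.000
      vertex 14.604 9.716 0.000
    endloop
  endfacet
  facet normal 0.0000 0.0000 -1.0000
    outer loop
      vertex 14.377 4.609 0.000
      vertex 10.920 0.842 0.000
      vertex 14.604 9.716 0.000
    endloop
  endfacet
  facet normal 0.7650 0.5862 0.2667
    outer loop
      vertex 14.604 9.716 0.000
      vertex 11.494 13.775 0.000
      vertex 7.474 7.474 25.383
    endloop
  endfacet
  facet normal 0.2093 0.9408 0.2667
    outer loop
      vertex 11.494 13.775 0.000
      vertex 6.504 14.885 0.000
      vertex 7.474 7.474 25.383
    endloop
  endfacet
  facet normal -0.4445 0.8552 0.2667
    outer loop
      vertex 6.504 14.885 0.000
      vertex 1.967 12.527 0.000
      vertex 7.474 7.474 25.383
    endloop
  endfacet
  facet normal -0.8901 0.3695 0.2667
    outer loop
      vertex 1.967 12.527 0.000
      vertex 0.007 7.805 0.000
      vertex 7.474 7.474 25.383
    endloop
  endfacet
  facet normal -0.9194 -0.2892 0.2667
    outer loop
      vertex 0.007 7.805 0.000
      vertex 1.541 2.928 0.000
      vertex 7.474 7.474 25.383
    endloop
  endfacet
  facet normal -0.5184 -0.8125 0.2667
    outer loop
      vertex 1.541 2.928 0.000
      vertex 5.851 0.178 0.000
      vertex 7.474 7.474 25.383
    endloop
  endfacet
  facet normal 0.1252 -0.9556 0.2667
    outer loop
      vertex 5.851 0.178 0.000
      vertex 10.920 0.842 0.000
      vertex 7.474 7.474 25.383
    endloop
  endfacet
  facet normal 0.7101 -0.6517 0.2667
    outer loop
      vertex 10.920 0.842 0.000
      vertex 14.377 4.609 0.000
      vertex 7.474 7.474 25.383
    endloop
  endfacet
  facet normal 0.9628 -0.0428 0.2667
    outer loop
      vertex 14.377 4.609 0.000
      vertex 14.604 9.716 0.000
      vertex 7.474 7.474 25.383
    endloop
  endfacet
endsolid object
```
; perimeter-only toolpath
G21 ; units = mm
G90 ; absolute positioning
G28 ; home
; layer 1
G0 Z3.173
G0 X13.713 Y9.436
G1 X10.992 Y12.987
G1 X6.625 Y13.959
G1 X2.655 Y11.895
G1 X0.940 Y7.764
G1 X2.283 Y3.496
G1 X6.054 Y1.090
G1 X10.489 Y1.671
G1 X13.514 Y4.967
G1 X13.713 Y9.436
; layer 2
G0 Z6.346
G0 X12.822 Y9.155
G1 X10.489 Y12.200
G1 X6.747 Y13.032
G1 X3.344 Y11.264
G1 X1.874 Y7.722
G1 X3.024 Y4.064
G1 X6.257 Y2.002
G1 X10.058 Y2.500
G1 X12.651 Y5.325
G1 X12.822 Y9.155
; layer 3
G0 Z9.519
G0 X11.930 Y8.875
G1 X9.986 Y11.412
G1 X6.868 Y12.106
G1 X4.032 Y10.632
G1 X2.807 Y7.681
G1 X3.766 Y4.633
G1 X6.460 Y2.914
G1 X9.628 Y3.329
G1 X11.788 Y5.683
G1 X11.930 Y8.875
; layer 4
G0 Z12.691
G0 X11.039 Y8.595
G1 X9.484 Y10.625
G1 X6.989 Y11.180
G1 X4.721 Y10.000
G1 X3.740 Y7.639
G1 X4.508 Y5.201
G1 X6.662 Y3.826
G1 X9.197 Y4.158
G1 X10.925 Y6.042
G1 X11.039 Y8.595
; layer 5
G0 Z15.864
G0 X10.148 Y8.315
G1 X8.982 Y9.837
G1 X7.110 Y10.253
G1 X5.409 Y9.369
G1 X4.674 Y7.598
G1 X5.249 Y5.769
G1 X6.865 Y4.738
G1 X8.766 Y4.987
G1 X10.063 Y6.400
G1 X10.148 Y8.315
; layer 6
G0 Z19.037
G0 X9.256 Y8.034
G1 X8.479 Y9.049
G1 X7.232 Y9.327
G1 X6.097 Y8.737
G1 X5.607 Y7.557
G1 X5.991 Y6.338
G1 X7.068 Y5.650
G1 X8.335 Y5.816
G1 X9.200 Y6.758
G1 X9.256 Y8.034
; layer 7
G0 Z22.210
G0 X8.365 Y7.754
G1 X7.976 Y8.262
G1 X7.353 Y8.400
G1 X6.786 Y8.106
G1 X6.541 Y7.515
G1 X6.732 Y6.906
G1 X7.271 Y6.562
G1 X7.905 Y6.645
G1 X8.337 Y7.116
G1 X8.365 Y7.754
M2 ; end

The solid is a regular 9-sided pyramid, base circumscribed radius ≈ 7.47 mm, apex at z ≈ 25.4 mm. Slicing at Δz = 3.173 mm — 8 equal slices spanning the solid's height, so layer i sits at z = i·h/8 — gives 7 non-empty perimeters. Each is a 9-segment closed polygon; G0 lifts to the layer z and rapids to the start vertex, then G1 traces the edges. The cross-section shrinks linearly with z (the slice at the apex is degenerate and omitted).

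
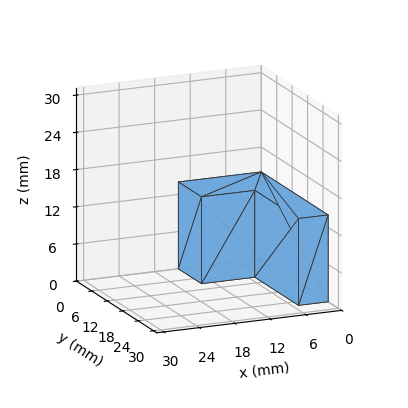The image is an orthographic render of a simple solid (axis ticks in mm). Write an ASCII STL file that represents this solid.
Reading the render: the shape is an L-shaped prism: outer 14 × 26 mm, arm thicknesses ≈ 9 mm (horizontal) and 5 mm (vertical), extruded 14 mm in z (dimensions read to the nearest mm from the axis ticks). For the STL, each face is triangulated and given an outward normal.

solid part
  facet normal 0.0000 0.0000 -1.0000
    outer loop
      vertex 14.0 9.0 0.0
      vertex 14.0 0.0 0.0
      vertex 0.0 0.0 0.0
    endloop
  endfacet
  facet normal 0.0000 0.0000 -1.0000
    outer loop
      vertex 5.0 9.0 0.0
      vertex 14.0 9.0 0.0
      vertex 0.0 0.0 0.0
    endloop
  endfacet
  facet normal 0.0000 0.0000 -1.0000
    outer loop
      vertex 5.0 26.0 0.0
      vertex 5.0 9.0 0.0
      vertex 0.0 0.0 0.0
    endloop
  endfacet
  facet normal 0.0000 0.0000 -1.0000
    outer loop
      vertex 0.0 26.0 0.0
      vertex 5.0 26.0 0.0
      vertex 0.0 0.0 0.0
    endloop
  endfacet
  facet normal 0.0000 0.0000 1.0000
    outer loop
      vertex 0.0 0.0 14.0
      vertex 14.0 0.0 14.0
      vertex 14.0 9.0 14.0
    endloop
  endfacet
  facet normal 0.0000 0.0000 1.0000
    outer loop
      vertex 0.0 0.0 14.0
      vertex 14.0 9.0 14.0
      vertex 5.0 9.0 14.0
    endloop
  endfacet
  facet normal 0.0000 0.0000 1.0000
    outer loop
      vertex 0.0 0.0 14.0
      vertex 5.0 9.0 14.0
      vertex 5.0 26.0 14.0
    endloop
  endfacet
  facet normal 0.0000 0.0000 1.0000
    outer loop
      vertex 0.0 0.0 14.0
      vertex 5.0 26.0 14.0
      vertex 0.0 26.0 14.0
    endloop
  endfacet
  facet normal 0.0000 -1.0000 0.0000
    outer loop
      vertex 0.0 0.0 0.0
      vertex 14.0 0.0 0.0
      vertex 14.0 0.0 14.0
    endloop
  endfacet
  facet normal 0.0000 -1.0000 0.0000
    outer loop
      vertex 0.0 0.0 0.0
      vertex 14.0 0.0 14.0
      vertex 0.0 0.0 14.0
    endloop
  endfacet
  facet normal 1.0000 0.0000 0.0000
    outer loop
      vertex 14.0 0.0 0.0
      vertex 14.0 9.0 0.0
      vertex 14.0 9.0 14.0
    endloop
  endfacet
  facet normal 1.0000 0.0000 0.0000
    outer loop
      vertex 14.0 0.0 0.0
      vertex 14.0 9.0 14.0
      vertex 14.0 0.0 14.0
    endloop
  endfacet
  facet normal 0.0000 1.0000 0.0000
    outer loop
      vertex 14.0 9.0 0.0
      vertex 5.0 9.0 0.0
      vertex 5.0 9.0 14.0
    endloop
  endfacet
  facet normal 0.0000 1.0000 0.0000
    outer loop
      vertex 14.0 9.0 0.0
      vertex 5.0 9.0 14.0
      vertex 14.0 9.0 14.0
    endloop
  endfacet
  facet normal 1.0000 0.0000 0.0000
    outer loop
      vertex 5.0 9.0 0.0
      vertex 5.0 26.0 0.0
      vertex 5.0 26.0 14.0
    endloop
  endfacet
  facet normal 1.0000 0.0000 0.0000
    outer loop
      vertex 5.0 9.0 0.0
      vertex 5.0 26.0 14.0
      vertex 5.0 9.0 14.0
    endloop
  endfacet
  facet normal 0.0000 1.0000 0.0000
    outer loop
      vertex 5.0 26.0 0.0
      vertex 0.0 26.0 0.0
      vertex 0.0 26.0 14.0
    endloop
  endfacet
  facet normal 0.0000 1.0000 0.0000
    outer loop
      vertex 5.0 26.0 0.0
      vertex 0.0 26.0 14.0
      vertex 5.0 26.0 14.0
    endloop
  endfacet
  facet normal -1.0000 0.0000 0.0000
    outer loop
      vertex 0.0 26.0 0.0
      vertex 0.0 0.0 0.0
      vertex 0.0 0.0 14.0
    endloop
  endfacet
  facet normal -1.0000 0.0000 0.0000
    outer loop
      vertex 0.0 26.0 0.0
      vertex 0.0 0.0 14.0
      vertex 0.0 26.0 14.0
    endloop
  endfacet
endsolid part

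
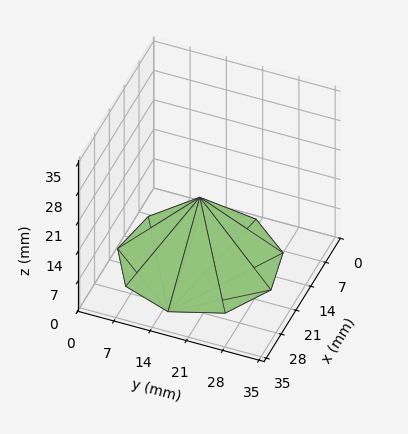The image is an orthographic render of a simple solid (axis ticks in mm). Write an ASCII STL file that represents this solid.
Reading the render: the shape is a regular 9-sided pyramid, base circumscribed radius ≈ 15 mm, apex at z ≈ 15 mm (dimensions read to the nearest mm from the axis ticks). For the STL, each face is triangulated and given an outward normal.

solid part
  facet normal 0.0000 0.0000 -1.0000
    outer loop
      vertex 17.6 29.8 0.0
      vertex 26.5 24.6 0.0
      vertex 30.0 15.0 0.0
    endloop
  endfacet
  facet normal 0.0000 0.0000 -1.0000
    outer loop
      vertex 7.5 28.0 0.0
      vertex 17.6 29.8 0.0
      vertex 30.0 15.0 0.0
    endloop
  endfacet
  facet normal 0.0000 0.0000 -1.0000
    outer loop
      vertex 0.9 20.1 0.0
      vertex 7.5 28.0 0.0
      vertex 30.0 15.0 0.0
    endloop
  endfacet
  facet normal 0.0000 0.0000 -1.0000
    outer loop
      vertex 0.9 9.9 0.0
      vertex 0.9 20.1 0.0
      vertex 30.0 15.0 0.0
    endloop
  endfacet
  facet normal 0.0000 0.0000 -1.0000
    outer loop
      vertex 7.5 2.0 0.0
      vertex 0.9 9.9 0.0
      vertex 30.0 15.0 0.0
    endloop
  endfacet
  facet normal 0.0000 0.0000 -1.0000
    outer loop
      vertex 17.6 0.2 0.0
      vertex 7.5 2.0 0.0
      vertex 30.0 15.0 0.0
    endloop
  endfacet
  facet normal 0.0000 0.0000 -1.0000
    outer loop
      vertex 26.5 5.4 0.0
      vertex 17.6 0.2 0.0
      vertex 30.0 15.0 0.0
    endloop
  endfacet
  facet normal 0.6847 0.2496 0.6847
    outer loop
      vertex 30.0 15.0 0.0
      vertex 26.5 24.6 0.0
      vertex 15.0 15.0 15.0
    endloop
  endfacet
  facet normal 0.3677 0.6293 0.6847
    outer loop
      vertex 26.5 24.6 0.0
      vertex 17.6 29.8 0.0
      vertex 15.0 15.0 15.0
    endloop
  endfacet
  facet normal -0.1278 0.7170 0.6853
    outer loop
      vertex 17.6 29.8 0.0
      vertex 7.5 28.0 0.0
      vertex 15.0 15.0 15.0
    endloop
  endfacet
  facet normal -0.5593 0.4673 0.6847
    outer loop
      vertex 7.5 28.0 0.0
      vertex 0.9 20.1 0.0
      vertex 15.0 15.0 15.0
    endloop
  endfacet
  facet normal -0.7286 0.0000 0.6849
    outer loop
      vertex 0.9 20.1 0.0
      vertex 0.9 9.9 0.0
      vertex 15.0 15.0 15.0
    endloop
  endfacet
  facet normal -0.5593 -0.4673 0.6847
    outer loop
      vertex 0.9 9.9 0.0
      vertex 7.5 2.0 0.0
      vertex 15.0 15.0 15.0
    endloop
  endfacet
  facet normal -0.1278 -0.7170 0.6853
    outer loop
      vertex 7.5 2.0 0.0
      vertex 17.6 0.2 0.0
      vertex 15.0 15.0 15.0
    endloop
  endfacet
  facet normal 0.3677 -0.6293 0.6847
    outer loop
      vertex 17.6 0.2 0.0
      vertex 26.5 5.4 0.0
      vertex 15.0 15.0 15.0
    endloop
  endfacet
  facet normal 0.6847 -0.2496 0.6847
    outer loop
      vertex 26.5 5.4 0.0
      vertex 30.0 15.0 0.0
      vertex 15.0 15.0 15.0
    endloop
  endfacet
endsolid part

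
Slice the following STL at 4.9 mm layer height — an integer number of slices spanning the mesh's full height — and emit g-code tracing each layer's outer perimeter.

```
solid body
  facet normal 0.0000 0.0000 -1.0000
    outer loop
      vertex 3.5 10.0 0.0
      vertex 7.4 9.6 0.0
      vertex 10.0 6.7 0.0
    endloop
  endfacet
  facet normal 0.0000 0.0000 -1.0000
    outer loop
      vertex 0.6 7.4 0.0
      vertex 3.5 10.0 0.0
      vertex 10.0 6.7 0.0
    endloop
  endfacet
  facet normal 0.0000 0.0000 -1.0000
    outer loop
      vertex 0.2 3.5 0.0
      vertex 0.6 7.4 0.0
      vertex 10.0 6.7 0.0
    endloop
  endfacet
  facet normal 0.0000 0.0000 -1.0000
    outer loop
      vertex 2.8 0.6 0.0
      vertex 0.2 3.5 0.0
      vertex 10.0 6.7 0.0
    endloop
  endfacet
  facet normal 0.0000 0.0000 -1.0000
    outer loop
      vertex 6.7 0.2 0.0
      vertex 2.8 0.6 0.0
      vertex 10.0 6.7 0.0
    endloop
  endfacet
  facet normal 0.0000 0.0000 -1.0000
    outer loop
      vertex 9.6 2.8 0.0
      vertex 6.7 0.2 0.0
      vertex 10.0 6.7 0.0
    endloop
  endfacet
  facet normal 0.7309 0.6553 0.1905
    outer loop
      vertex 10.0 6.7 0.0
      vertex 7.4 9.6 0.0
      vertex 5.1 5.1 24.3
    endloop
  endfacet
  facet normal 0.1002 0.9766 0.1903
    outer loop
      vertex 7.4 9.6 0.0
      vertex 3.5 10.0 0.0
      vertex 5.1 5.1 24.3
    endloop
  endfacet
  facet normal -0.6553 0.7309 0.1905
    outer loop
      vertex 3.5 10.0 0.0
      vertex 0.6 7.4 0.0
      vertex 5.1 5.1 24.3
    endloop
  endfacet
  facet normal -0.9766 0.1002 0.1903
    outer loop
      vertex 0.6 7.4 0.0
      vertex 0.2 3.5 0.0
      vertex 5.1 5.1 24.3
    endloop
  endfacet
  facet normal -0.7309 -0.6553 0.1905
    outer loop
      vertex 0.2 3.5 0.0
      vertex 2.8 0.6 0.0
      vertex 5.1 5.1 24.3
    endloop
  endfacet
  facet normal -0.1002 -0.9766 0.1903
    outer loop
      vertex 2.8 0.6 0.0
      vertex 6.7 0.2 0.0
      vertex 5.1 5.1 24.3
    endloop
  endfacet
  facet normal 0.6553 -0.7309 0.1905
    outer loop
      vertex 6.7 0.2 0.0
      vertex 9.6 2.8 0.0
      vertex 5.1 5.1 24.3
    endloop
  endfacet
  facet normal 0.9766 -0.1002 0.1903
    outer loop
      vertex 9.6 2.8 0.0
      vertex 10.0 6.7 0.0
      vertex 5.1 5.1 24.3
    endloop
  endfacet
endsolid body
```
; perimeter-only toolpath
G21 ; units = mm
G90 ; absolute positioning
G28 ; home
; layer 1
G0 Z4.9
G0 X9.0 Y6.4
G1 X6.9 Y8.7
G1 X3.8 Y9.0
G1 X1.5 Y6.9
G1 X1.2 Y3.8
G1 X3.3 Y1.5
G1 X6.4 Y1.2
G1 X8.7 Y3.3
G1 X9.0 Y6.4
; layer 2
G0 Z9.7
G0 X8.0 Y6.1
G1 X6.5 Y7.8
G1 X4.1 Y8.0
G1 X2.4 Y6.5
G1 X2.2 Y4.1
G1 X3.7 Y2.4
G1 X6.1 Y2.2
G1 X7.8 Y3.7
G1 X8.0 Y6.1
; layer 3
G0 Z14.6
G0 X7.1 Y5.7
G1 X6.0 Y6.9
G1 X4.5 Y7.1
G1 X3.3 Y6.0
G1 X3.1 Y4.5
G1 X4.2 Y3.3
G1 X5.7 Y3.1
G1 X6.9 Y4.2
G1 X7.1 Y5.7
; layer 4
G0 Z19.4
G0 X6.1 Y5.4
G1 X5.6 Y6.0
G1 X4.8 Y6.1
G1 X4.2 Y5.6
G1 X4.1 Y4.8
G1 X4.6 Y4.2
G1 X5.4 Y4.1
G1 X6.0 Y4.6
G1 X6.1 Y5.4
M2 ; end

The solid is a regular 8-sided pyramid, base circumscribed radius ≈ 5.1 mm, apex at z ≈ 24.3 mm. Slicing at Δz = 4.9 mm — 5 equal slices spanning the solid's height, so layer i sits at z = i·h/5 — gives 4 non-empty perimeters. Each is a 8-segment closed polygon; G0 lifts to the layer z and rapids to the start vertex, then G1 traces the edges. The cross-section shrinks linearly with z (the slice at the apex is degenerate and omitted).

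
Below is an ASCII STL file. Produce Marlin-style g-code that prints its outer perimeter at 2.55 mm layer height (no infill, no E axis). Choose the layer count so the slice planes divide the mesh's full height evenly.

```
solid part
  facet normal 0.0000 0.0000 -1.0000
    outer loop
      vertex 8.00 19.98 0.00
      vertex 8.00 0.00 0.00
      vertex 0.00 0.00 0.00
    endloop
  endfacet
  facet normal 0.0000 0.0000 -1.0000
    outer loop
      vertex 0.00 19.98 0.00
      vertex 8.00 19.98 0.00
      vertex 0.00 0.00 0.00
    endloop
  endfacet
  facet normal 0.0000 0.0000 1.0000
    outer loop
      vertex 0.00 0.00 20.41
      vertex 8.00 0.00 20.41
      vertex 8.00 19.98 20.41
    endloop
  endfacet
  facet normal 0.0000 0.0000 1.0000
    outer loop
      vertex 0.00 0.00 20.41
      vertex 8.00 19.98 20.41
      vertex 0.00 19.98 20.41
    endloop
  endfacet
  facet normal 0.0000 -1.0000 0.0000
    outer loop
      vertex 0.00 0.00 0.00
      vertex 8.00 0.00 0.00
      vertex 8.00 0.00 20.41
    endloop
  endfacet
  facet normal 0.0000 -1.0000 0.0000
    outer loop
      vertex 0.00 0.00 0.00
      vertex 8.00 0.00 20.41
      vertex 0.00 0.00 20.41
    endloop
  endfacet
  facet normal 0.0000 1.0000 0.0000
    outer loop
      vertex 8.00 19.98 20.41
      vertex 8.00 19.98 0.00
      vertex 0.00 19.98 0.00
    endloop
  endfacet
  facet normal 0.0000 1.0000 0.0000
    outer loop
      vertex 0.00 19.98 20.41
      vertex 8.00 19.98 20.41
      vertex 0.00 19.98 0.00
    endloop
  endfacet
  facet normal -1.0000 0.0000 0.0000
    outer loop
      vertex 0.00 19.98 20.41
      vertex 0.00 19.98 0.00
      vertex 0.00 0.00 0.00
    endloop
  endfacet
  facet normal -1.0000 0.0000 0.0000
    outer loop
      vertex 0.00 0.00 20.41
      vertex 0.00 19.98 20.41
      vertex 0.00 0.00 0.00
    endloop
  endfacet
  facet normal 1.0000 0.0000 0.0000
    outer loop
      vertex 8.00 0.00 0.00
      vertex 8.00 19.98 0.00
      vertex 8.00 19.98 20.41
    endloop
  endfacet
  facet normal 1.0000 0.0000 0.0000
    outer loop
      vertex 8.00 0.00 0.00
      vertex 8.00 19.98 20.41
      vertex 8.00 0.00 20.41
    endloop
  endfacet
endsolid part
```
; perimeter-only toolpath
G21 ; units = mm
G90 ; absolute positioning
G28 ; home
; layer 1
G0 Z2.55
G0 X0.00 Y0.00
G1 X8.00 Y0.00
G1 X8.00 Y19.98
G1 X0.00 Y19.98
G1 X0.00 Y0.00
; layer 2
G0 Z5.10
G0 X0.00 Y0.00
G1 X8.00 Y0.00
G1 X8.00 Y19.98
G1 X0.00 Y19.98
G1 X0.00 Y0.00
; layer 3
G0 Z7.65
G0 X0.00 Y0.00
G1 X8.00 Y0.00
G1 X8.00 Y19.98
G1 X0.00 Y19.98
G1 X0.00 Y0.00
; layer 4
G0 Z10.21
G0 X0.00 Y0.00
G1 X8.00 Y0.00
G1 X8.00 Y19.98
G1 X0.00 Y19.98
G1 X0.00 Y0.00
; layer 5
G0 Z12.76
G0 X0.00 Y0.00
G1 X8.00 Y0.00
G1 X8.00 Y19.98
G1 X0.00 Y19.98
G1 X0.00 Y0.00
; layer 6
G0 Z15.31
G0 X0.00 Y0.00
G1 X8.00 Y0.00
G1 X8.00 Y19.98
G1 X0.00 Y19.98
G1 X0.00 Y0.00
; layer 7
G0 Z17.86
G0 X0.00 Y0.00
G1 X8.00 Y0.00
G1 X8.00 Y19.98
G1 X0.00 Y19.98
G1 X0.00 Y0.00
; layer 8
G0 Z20.41
G0 X0.00 Y0.00
G1 X8.00 Y0.00
G1 X8.00 Y19.98
G1 X0.00 Y19.98
G1 X0.00 Y0.00
M2 ; end

The solid is a rectangular box, roughly 8 × 20 mm footprint and 20.4 mm tall. Slicing at Δz = 2.55 mm — 8 equal slices spanning the solid's height, so layer i sits at z = i·h/8 — gives 8 non-empty perimeters. Each is a 4-segment closed polygon; G0 lifts to the layer z and rapids to the start vertex, then G1 traces the edges.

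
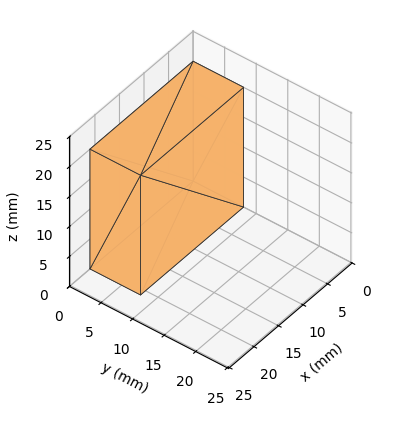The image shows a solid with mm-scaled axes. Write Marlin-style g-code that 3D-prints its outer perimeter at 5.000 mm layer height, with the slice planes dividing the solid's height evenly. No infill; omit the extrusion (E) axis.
Reading the render: the shape is a rectangular box, roughly 21 × 8 mm footprint and 20 mm tall (dimensions read to the nearest mm from the axis ticks). For the g-code, the solid's height is divided into equal slices at the stated Δz and each level perimeter traced with G1 moves after a G0 lift.

; perimeter-only toolpath
G21 ; units = mm
G90 ; absolute positioning
G28 ; home
; layer 1
G0 Z5.000
G0 X0.000 Y0.000
G1 X21.000 Y0.000
G1 X21.000 Y8.000
G1 X0.000 Y8.000
G1 X0.000 Y0.000
; layer 2
G0 Z10.000
G0 X0.000 Y0.000
G1 X21.000 Y0.000
G1 X21.000 Y8.000
G1 X0.000 Y8.000
G1 X0.000 Y0.000
; layer 3
G0 Z15.000
G0 X0.000 Y0.000
G1 X21.000 Y0.000
G1 X21.000 Y8.000
G1 X0.000 Y8.000
G1 X0.000 Y0.000
; layer 4
G0 Z20.000
G0 X0.000 Y0.000
G1 X21.000 Y0.000
G1 X21.000 Y8.000
G1 X0.000 Y8.000
G1 X0.000 Y0.000
M2 ; end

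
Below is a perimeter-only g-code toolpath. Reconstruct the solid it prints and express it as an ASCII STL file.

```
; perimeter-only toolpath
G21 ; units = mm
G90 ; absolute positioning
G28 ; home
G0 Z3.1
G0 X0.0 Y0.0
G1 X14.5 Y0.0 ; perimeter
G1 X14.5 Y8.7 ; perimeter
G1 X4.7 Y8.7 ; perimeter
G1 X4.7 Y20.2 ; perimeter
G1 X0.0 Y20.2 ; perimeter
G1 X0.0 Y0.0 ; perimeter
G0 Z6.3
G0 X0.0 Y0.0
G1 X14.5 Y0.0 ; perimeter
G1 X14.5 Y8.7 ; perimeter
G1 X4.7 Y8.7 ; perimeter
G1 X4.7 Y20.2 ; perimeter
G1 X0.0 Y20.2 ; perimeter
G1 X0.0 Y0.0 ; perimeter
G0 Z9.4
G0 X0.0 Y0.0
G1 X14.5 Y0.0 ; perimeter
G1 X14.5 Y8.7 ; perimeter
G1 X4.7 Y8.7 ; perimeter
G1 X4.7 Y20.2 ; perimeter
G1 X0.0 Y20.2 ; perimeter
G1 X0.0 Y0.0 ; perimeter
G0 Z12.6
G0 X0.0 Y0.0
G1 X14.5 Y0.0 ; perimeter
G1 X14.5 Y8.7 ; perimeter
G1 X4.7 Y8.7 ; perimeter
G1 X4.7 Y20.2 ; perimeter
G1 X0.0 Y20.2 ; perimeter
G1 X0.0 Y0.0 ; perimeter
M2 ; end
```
solid part
  facet normal 0.0000 0.0000 -1.0000
    outer loop
      vertex 14.5 8.7 0.0
      vertex 14.5 0.0 0.0
      vertex 0.0 0.0 0.0
    endloop
  endfacet
  facet normal 0.0000 0.0000 -1.0000
    outer loop
      vertex 4.7 8.7 0.0
      vertex 14.5 8.7 0.0
      vertex 0.0 0.0 0.0
    endloop
  endfacet
  facet normal 0.0000 0.0000 -1.0000
    outer loop
      vertex 4.7 20.2 0.0
      vertex 4.7 8.7 0.0
      vertex 0.0 0.0 0.0
    endloop
  endfacet
  facet normal 0.0000 0.0000 -1.0000
    outer loop
      vertex 0.0 20.2 0.0
      vertex 4.7 20.2 0.0
      vertex 0.0 0.0 0.0
    endloop
  endfacet
  facet normal 0.0000 0.0000 1.0000
    outer loop
      vertex 0.0 0.0 12.6
      vertex 14.5 0.0 12.6
      vertex 14.5 8.7 12.6
    endloop
  endfacet
  facet normal 0.0000 0.0000 1.0000
    outer loop
      vertex 0.0 0.0 12.6
      vertex 14.5 8.7 12.6
      vertex 4.7 8.7 12.6
    endloop
  endfacet
  facet normal 0.0000 0.0000 1.0000
    outer loop
      vertex 0.0 0.0 12.6
      vertex 4.7 8.7 12.6
      vertex 4.7 20.2 12.6
    endloop
  endfacet
  facet normal 0.0000 0.0000 1.0000
    outer loop
      vertex 0.0 0.0 12.6
      vertex 4.7 20.2 12.6
      vertex 0.0 20.2 12.6
    endloop
  endfacet
  facet normal 0.0000 -1.0000 0.0000
    outer loop
      vertex 0.0 0.0 0.0
      vertex 14.5 0.0 0.0
      vertex 14.5 0.0 12.6
    endloop
  endfacet
  facet normal 0.0000 -1.0000 0.0000
    outer loop
      vertex 0.0 0.0 0.0
      vertex 14.5 0.0 12.6
      vertex 0.0 0.0 12.6
    endloop
  endfacet
  facet normal 1.0000 0.0000 0.0000
    outer loop
      vertex 14.5 0.0 0.0
      vertex 14.5 8.7 0.0
      vertex 14.5 8.7 12.6
    endloop
  endfacet
  facet normal 1.0000 0.0000 0.0000
    outer loop
      vertex 14.5 0.0 0.0
      vertex 14.5 8.7 12.6
      vertex 14.5 0.0 12.6
    endloop
  endfacet
  facet normal 0.0000 1.0000 0.0000
    outer loop
      vertex 14.5 8.7 0.0
      vertex 4.7 8.7 0.0
      vertex 4.7 8.7 12.6
    endloop
  endfacet
  facet normal 0.0000 1.0000 0.0000
    outer loop
      vertex 14.5 8.7 0.0
      vertex 4.7 8.7 12.6
      vertex 14.5 8.7 12.6
    endloop
  endfacet
  facet normal 1.0000 0.0000 0.0000
    outer loop
      vertex 4.7 8.7 0.0
      vertex 4.7 20.2 0.0
      vertex 4.7 20.2 12.6
    endloop
  endfacet
  facet normal 1.0000 0.0000 0.0000
    outer loop
      vertex 4.7 8.7 0.0
      vertex 4.7 20.2 12.6
      vertex 4.7 8.7 12.6
    endloop
  endfacet
  facet normal 0.0000 1.0000 0.0000
    outer loop
      vertex 4.7 20.2 0.0
      vertex 0.0 20.2 0.0
      vertex 0.0 20.2 12.6
    endloop
  endfacet
  facet normal 0.0000 1.0000 0.0000
    outer loop
      vertex 4.7 20.2 0.0
      vertex 0.0 20.2 12.6
      vertex 4.7 20.2 12.6
    endloop
  endfacet
  facet normal -1.0000 0.0000 0.0000
    outer loop
      vertex 0.0 20.2 0.0
      vertex 0.0 0.0 0.0
      vertex 0.0 0.0 12.6
    endloop
  endfacet
  facet normal -1.0000 0.0000 0.0000
    outer loop
      vertex 0.0 20.2 0.0
      vertex 0.0 0.0 12.6
      vertex 0.0 20.2 12.6
    endloop
  endfacet
endsolid part

The G0 Z moves step by Δz≈3.1 mm. Every layer's G1 loop is the same polygon, so the solid is a straight extrusion of it from z=0 to z≈12.6. Closing with flat bottom and top caps and triangulating gives 20 facets — an L-shaped prism: outer 14.5 × 20.2 mm, arm thicknesses ≈ 8.7 mm (horizontal) and 4.7 mm (vertical), extruded 12.6 mm in z.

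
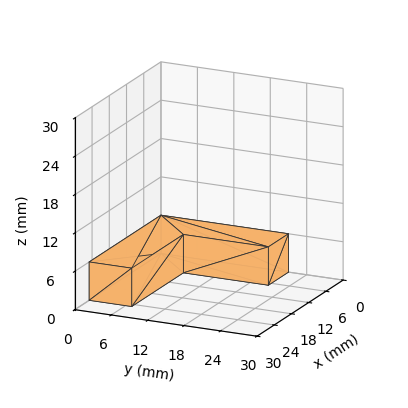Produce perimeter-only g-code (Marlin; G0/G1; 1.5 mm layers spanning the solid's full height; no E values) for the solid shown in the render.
Reading the render: the shape is an L-shaped prism: outer 25 × 21 mm, arm thicknesses ≈ 7 mm (horizontal) and 7 mm (vertical), extruded 6 mm in z (dimensions read to the nearest mm from the axis ticks). For the g-code, the solid's height is divided into equal slices at the stated Δz and each level perimeter traced with G1 moves after a G0 lift.

; perimeter-only toolpath
G21 ; units = mm
G90 ; absolute positioning
G28 ; home
; layer 1
G0 Z1.5
G0 X0.0 Y0.0
G1 X25.0 Y0.0
G1 X25.0 Y7.0
G1 X7.0 Y7.0
G1 X7.0 Y21.0
G1 X0.0 Y21.0
G1 X0.0 Y0.0
; layer 2
G0 Z3.0
G0 X0.0 Y0.0
G1 X25.0 Y0.0
G1 X25.0 Y7.0
G1 X7.0 Y7.0
G1 X7.0 Y21.0
G1 X0.0 Y21.0
G1 X0.0 Y0.0
; layer 3
G0 Z4.5
G0 X0.0 Y0.0
G1 X25.0 Y0.0
G1 X25.0 Y7.0
G1 X7.0 Y7.0
G1 X7.0 Y21.0
G1 X0.0 Y21.0
G1 X0.0 Y0.0
; layer 4
G0 Z6.0
G0 X0.0 Y0.0
G1 X25.0 Y0.0
G1 X25.0 Y7.0
G1 X7.0 Y7.0
G1 X7.0 Y21.0
G1 X0.0 Y21.0
G1 X0.0 Y0.0
M2 ; end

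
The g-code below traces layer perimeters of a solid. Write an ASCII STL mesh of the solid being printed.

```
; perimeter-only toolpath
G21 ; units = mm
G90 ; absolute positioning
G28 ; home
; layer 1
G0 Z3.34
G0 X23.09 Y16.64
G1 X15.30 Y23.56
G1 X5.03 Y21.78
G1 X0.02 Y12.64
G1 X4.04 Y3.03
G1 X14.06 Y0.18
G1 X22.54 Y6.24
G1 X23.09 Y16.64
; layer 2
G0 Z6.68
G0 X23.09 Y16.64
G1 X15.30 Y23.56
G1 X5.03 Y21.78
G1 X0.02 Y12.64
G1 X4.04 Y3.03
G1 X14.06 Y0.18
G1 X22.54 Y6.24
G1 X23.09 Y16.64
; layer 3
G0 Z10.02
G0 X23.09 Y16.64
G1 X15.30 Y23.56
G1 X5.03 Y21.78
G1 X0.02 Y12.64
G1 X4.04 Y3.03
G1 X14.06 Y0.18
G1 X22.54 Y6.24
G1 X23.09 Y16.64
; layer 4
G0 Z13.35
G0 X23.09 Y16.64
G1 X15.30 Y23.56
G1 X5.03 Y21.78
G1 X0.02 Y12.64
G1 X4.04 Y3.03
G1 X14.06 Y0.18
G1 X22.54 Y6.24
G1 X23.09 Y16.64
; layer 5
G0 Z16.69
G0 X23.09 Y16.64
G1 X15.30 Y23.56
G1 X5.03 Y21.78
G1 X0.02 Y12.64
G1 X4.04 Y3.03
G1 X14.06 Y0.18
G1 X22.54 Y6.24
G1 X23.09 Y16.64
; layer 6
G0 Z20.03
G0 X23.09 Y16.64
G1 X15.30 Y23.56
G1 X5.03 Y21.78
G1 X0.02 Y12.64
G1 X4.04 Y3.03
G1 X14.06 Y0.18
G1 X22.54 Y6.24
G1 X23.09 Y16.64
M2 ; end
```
solid part
  facet normal 0.0000 0.0000 -1.0000
    outer loop
      vertex 5.03 21.78 0.00
      vertex 15.30 23.56 0.00
      vertex 23.09 16.64 0.00
    endloop
  endfacet
  facet normal 0.0000 0.0000 -1.0000
    outer loop
      vertex 0.02 12.64 0.00
      vertex 5.03 21.78 0.00
      vertex 23.09 16.64 0.00
    endloop
  endfacet
  facet normal 0.0000 0.0000 -1.0000
    outer loop
      vertex 4.04 3.03 0.00
      vertex 0.02 12.64 0.00
      vertex 23.09 16.64 0.00
    endloop
  endfacet
  facet normal 0.0000 0.0000 -1.0000
    outer loop
      vertex 14.06 0.18 0.00
      vertex 4.04 3.03 0.00
      vertex 23.09 16.64 0.00
    endloop
  endfacet
  facet normal 0.0000 0.0000 -1.0000
    outer loop
      vertex 22.54 6.24 0.00
      vertex 14.06 0.18 0.00
      vertex 23.09 16.64 0.00
    endloop
  endfacet
  facet normal 0.0000 0.0000 1.0000
    outer loop
      vertex 23.09 16.64 20.03
      vertex 15.30 23.56 20.03
      vertex 5.03 21.78 20.03
    endloop
  endfacet
  facet normal 0.0000 0.0000 1.0000
    outer loop
      vertex 23.09 16.64 20.03
      vertex 5.03 21.78 20.03
      vertex 0.02 12.64 20.03
    endloop
  endfacet
  facet normal 0.0000 0.0000 1.0000
    outer loop
      vertex 23.09 16.64 20.03
      vertex 0.02 12.64 20.03
      vertex 4.04 3.03 20.03
    endloop
  endfacet
  facet normal 0.0000 0.0000 1.0000
    outer loop
      vertex 23.09 16.64 20.03
      vertex 4.04 3.03 20.03
      vertex 14.06 0.18 20.03
    endloop
  endfacet
  facet normal 0.0000 0.0000 1.0000
    outer loop
      vertex 23.09 16.64 20.03
      vertex 14.06 0.18 20.03
      vertex 22.54 6.24 20.03
    endloop
  endfacet
  facet normal 0.6641 0.7476 0.0000
    outer loop
      vertex 23.09 16.64 0.00
      vertex 15.30 23.56 0.00
      vertex 15.30 23.56 20.03
    endloop
  endfacet
  facet normal 0.6641 0.7476 0.0000
    outer loop
      vertex 23.09 16.64 0.00
      vertex 15.30 23.56 20.03
      vertex 23.09 16.64 20.03
    endloop
  endfacet
  facet normal -0.1708 0.9853 0.0000
    outer loop
      vertex 15.30 23.56 0.00
      vertex 5.03 21.78 0.00
      vertex 5.03 21.78 20.03
    endloop
  endfacet
  facet normal -0.1708 0.9853 0.0000
    outer loop
      vertex 15.30 23.56 0.00
      vertex 5.03 21.78 20.03
      vertex 15.30 23.56 20.03
    endloop
  endfacet
  facet normal -0.8769 0.4807 0.0000
    outer loop
      vertex 5.03 21.78 0.00
      vertex 0.02 12.64 0.00
      vertex 0.02 12.64 20.03
    endloop
  endfacet
  facet normal -0.8769 0.4807 0.0000
    outer loop
      vertex 5.03 21.78 0.00
      vertex 0.02 12.64 20.03
      vertex 5.03 21.78 20.03
    endloop
  endfacet
  facet normal -0.9225 -0.3859 0.0000
    outer loop
      vertex 0.02 12.64 0.00
      vertex 4.04 3.03 0.00
      vertex 4.04 3.03 20.03
    endloop
  endfacet
  facet normal -0.9225 -0.3859 0.0000
    outer loop
      vertex 0.02 12.64 0.00
      vertex 4.04 3.03 20.03
      vertex 0.02 12.64 20.03
    endloop
  endfacet
  facet normal -0.2736 -0.9618 0.0000
    outer loop
      vertex 4.04 3.03 0.00
      vertex 14.06 0.18 0.00
      vertex 14.06 0.18 20.03
    endloop
  endfacet
  facet normal -0.2736 -0.9618 0.0000
    outer loop
      vertex 4.04 3.03 0.00
      vertex 14.06 0.18 20.03
      vertex 4.04 3.03 20.03
    endloop
  endfacet
  facet normal 0.5814 -0.8136 0.0000
    outer loop
      vertex 14.06 0.18 0.00
      vertex 22.54 6.24 0.00
      vertex 22.54 6.24 20.03
    endloop
  endfacet
  facet normal 0.5814 -0.8136 0.0000
    outer loop
      vertex 14.06 0.18 0.00
      vertex 22.54 6.24 20.03
      vertex 14.06 0.18 20.03
    endloop
  endfacet
  facet normal 0.9986 -0.0528 0.0000
    outer loop
      vertex 22.54 6.24 0.00
      vertex 23.09 16.64 0.00
      vertex 23.09 16.64 20.03
    endloop
  endfacet
  facet normal 0.9986 -0.0528 0.0000
    outer loop
      vertex 22.54 6.24 0.00
      vertex 23.09 16.64 20.03
      vertex 22.54 6.24 20.03
    endloop
  endfacet
endsolid part

The G0 Z moves step by Δz≈3.34 mm. Every layer's G1 loop is the same polygon, so the solid is a straight extrusion of it from z=0 to z≈20. Closing with flat bottom and top caps and triangulating gives 24 facets — a regular 7-sided prism (a cylinder approximated with 7 flat sides), circumscribed radius ≈ 12 mm, height ≈ 20 mm.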